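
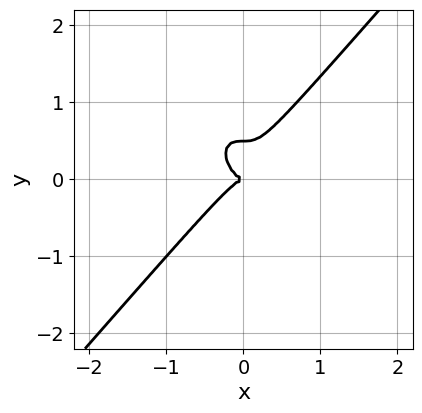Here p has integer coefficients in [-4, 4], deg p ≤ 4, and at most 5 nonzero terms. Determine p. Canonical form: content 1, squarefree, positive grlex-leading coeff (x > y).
3*x^3 - 2*y^3 + y^2

The degree is 3 — a generic line meets the curve in up to 3 points.
Reading off the gridlines: one x-axis crossing is at x = 0; one y-axis crossing is at y = 0.
These observations pin down the coefficients.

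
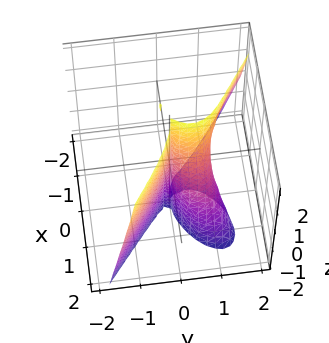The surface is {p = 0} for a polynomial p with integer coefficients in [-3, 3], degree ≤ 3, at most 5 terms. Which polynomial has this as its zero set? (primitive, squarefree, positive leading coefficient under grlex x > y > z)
x^3 + x*y*z + 2*y^3 - 2*y^2

First, degree: the shape is more complex than any degree-2 surface, so deg p = 3.
Then, reading off the gridlines: among the integer gridlines, it crosses the y-axis at y ∈ {0, 1}; the visible z-axis segment lies entirely on the surface; it crosses the x-axis at the gridline x = 0.
Finally, solving for integer coefficients yields p as stated.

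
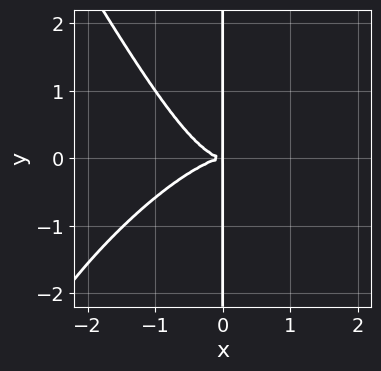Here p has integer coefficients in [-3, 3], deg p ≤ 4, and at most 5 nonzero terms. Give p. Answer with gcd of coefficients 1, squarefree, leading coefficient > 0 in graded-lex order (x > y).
2*x^4 - 2*x^3*y + x*y^3 + 3*x*y^2

deg p = 4. No degree-3 curve has this shape.
Observable constraints: the visible y-axis segment lies entirely on the curve.
The integer polynomial consistent with all of this is the stated p.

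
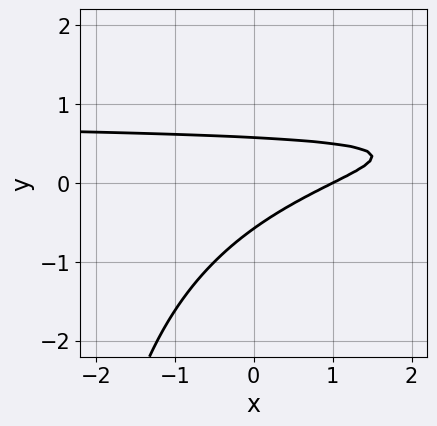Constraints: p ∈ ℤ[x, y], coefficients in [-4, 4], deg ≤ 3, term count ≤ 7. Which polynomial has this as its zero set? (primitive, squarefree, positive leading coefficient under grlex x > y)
x*y^2 - 2*x*y + 3*y^2 + x - 1

deg p = 3. No degree-2 curve has this shape.
Against the integer gridlines: it meets the x-axis at x = 1 (among the integer gridlines).
The integer polynomial consistent with all of this is the stated p.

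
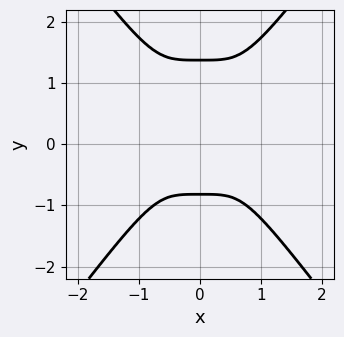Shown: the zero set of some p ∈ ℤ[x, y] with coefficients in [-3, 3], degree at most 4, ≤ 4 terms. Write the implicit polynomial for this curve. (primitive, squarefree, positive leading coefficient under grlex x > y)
1. Degree: a generic line meets the curve in up to 4 points, so deg p = 4.
2. Symmetries: mirror symmetry x ↦ −x ⇒ only even powers of x.
3. Against the integer gridlines: it misses every integer gridline on the x-axis.
4. Together with the visible shape, these determine p as stated.

3*x^4 - y^4 + y^3 + 1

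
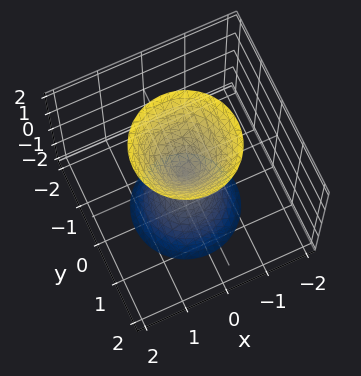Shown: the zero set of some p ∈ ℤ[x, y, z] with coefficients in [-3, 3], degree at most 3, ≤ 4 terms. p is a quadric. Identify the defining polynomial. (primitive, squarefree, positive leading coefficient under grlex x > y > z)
3*x^2 + 3*y^2 - z^2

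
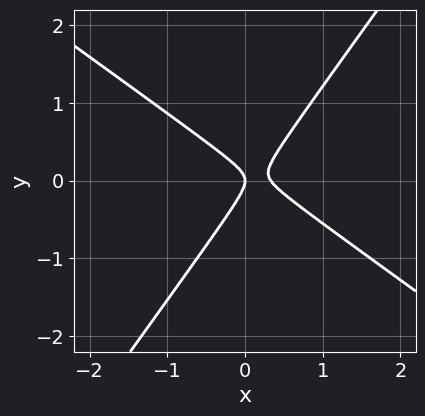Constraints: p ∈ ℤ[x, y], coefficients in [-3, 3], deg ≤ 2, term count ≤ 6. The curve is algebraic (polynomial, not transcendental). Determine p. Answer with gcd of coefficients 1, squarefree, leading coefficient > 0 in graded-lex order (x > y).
1. deg p = 2.
2. Observable constraints: it crosses the x-axis at the gridline x = 0; it meets the y-axis at y = 0 (among the integer gridlines).
3. Fitting integer coefficients to these (and the overall shape) gives p.

3*x^2 + 2*x*y - 3*y^2 - x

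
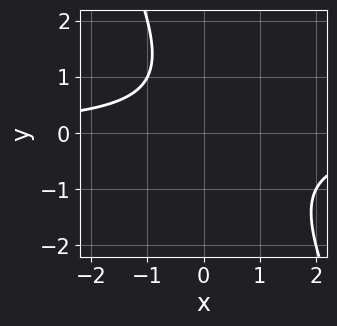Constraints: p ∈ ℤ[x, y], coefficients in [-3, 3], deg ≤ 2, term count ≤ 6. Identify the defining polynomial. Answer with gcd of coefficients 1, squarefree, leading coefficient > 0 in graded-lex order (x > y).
2*x*y + y^2 - y + 2

First, deg p = 2.
Next, from the axis intercepts and sections: no y-intercept at any integer in the box; the curve avoids every integer x-axis point in the box.
Finally, the integer polynomial consistent with all of this is the stated p.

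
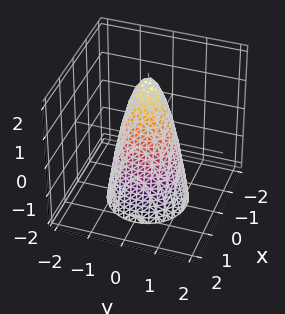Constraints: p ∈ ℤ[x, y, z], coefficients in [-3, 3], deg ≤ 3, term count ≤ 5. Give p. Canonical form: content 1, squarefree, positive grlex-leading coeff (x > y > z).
3*x^2 + 3*y^2 + z - 2

1. Degree: a generic line meets the surface in up to 2 points, so deg p = 2.
2. Symmetry: the z-axis is an axis of rotation, so x and y enter only as x² + y².
3. From the visible intercepts: a circular section at z = -1 has radius exactly 1; it meets the z-axis at z = 2 (among the integer gridlines).
4. Together with the visible shape, these determine p as stated.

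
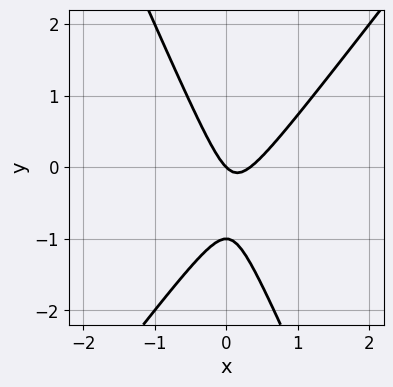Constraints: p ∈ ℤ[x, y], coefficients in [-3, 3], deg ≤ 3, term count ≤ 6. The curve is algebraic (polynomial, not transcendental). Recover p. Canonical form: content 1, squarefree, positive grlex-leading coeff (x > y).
1. deg p = 2. A generic line meets the curve in up to 2 points.
2. Checking where it meets the axes: the y-axis gridline crossings are at y ∈ {-1, 0}; it crosses the x-axis at the gridline x = 0.
3. Matching integer coefficients to the picture gives p.

3*x^2 - x*y - y^2 - x - y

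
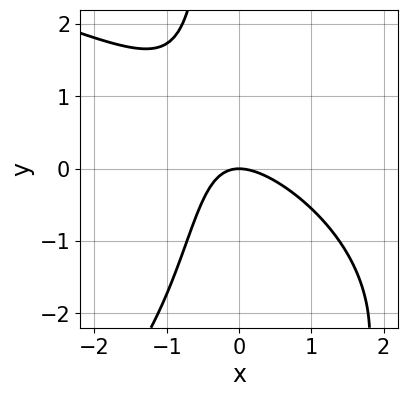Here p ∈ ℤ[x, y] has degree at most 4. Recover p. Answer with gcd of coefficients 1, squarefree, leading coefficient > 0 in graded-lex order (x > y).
x*y^2 + 3*x^2 + 3*x*y + 3*y

(a) deg p = 3. A generic line meets the curve in up to 3 points.
(b) From the visible intercepts: one y-axis crossing is at y = 0; it crosses the x-axis at the gridline x = 0.
(c) Matching integer coefficients to the picture gives p.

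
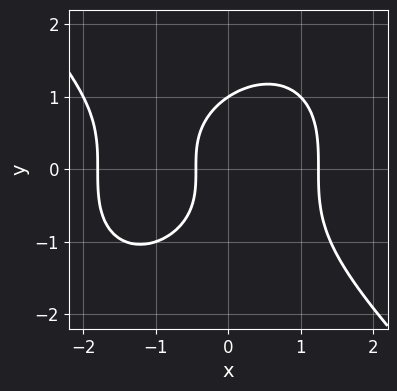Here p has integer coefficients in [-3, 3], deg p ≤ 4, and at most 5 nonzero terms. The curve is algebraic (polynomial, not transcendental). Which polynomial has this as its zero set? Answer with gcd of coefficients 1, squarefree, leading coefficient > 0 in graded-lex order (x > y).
(a) deg p = 3.
(b) Observable constraints: it meets the y-axis at y = 1 (among the integer gridlines).
(c) Matching integer coefficients to the picture gives p.

x^3 + y^3 + x^2 - 2*x - 1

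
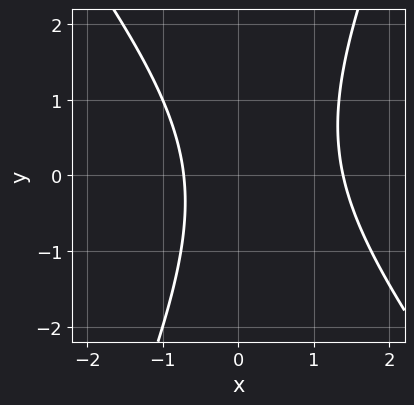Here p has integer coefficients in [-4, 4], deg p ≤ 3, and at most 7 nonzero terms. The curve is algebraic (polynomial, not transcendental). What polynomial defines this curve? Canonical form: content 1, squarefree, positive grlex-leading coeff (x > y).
Degree: no degree-1 curve has this shape, so deg p = 2.
Against the integer gridlines: it misses every integer gridline on the y-axis.
Solving for integer coefficients yields p as stated.

3*x^2 + x*y - y^2 - 2*x - 3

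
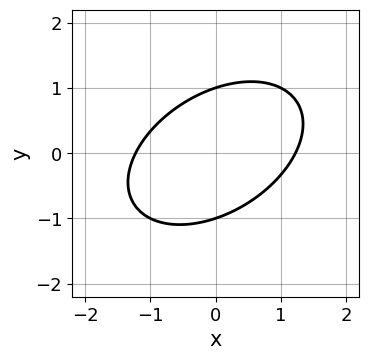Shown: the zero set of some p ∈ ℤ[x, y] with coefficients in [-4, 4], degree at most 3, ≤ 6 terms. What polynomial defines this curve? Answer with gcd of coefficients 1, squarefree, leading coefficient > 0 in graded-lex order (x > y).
2*x^2 - 2*x*y + 3*y^2 - 3

First, the degree is 2 — no degree-1 curve has this shape.
Next, observable constraints: the y-axis gridline crossings are at y ∈ {-1, 1}.
Finally, fitting integer coefficients to these (and the overall shape) gives p.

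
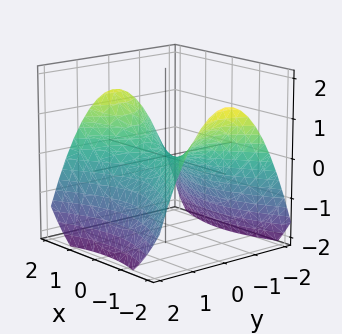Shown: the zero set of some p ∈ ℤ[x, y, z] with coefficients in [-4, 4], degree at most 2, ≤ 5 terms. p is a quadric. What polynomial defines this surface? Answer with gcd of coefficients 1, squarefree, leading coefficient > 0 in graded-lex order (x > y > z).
x^2 - 2*y^2 - 3*z

1. Degree: a hyperbolic paraboloid; a quadric, so deg p = 2.
2. Symmetries: the y ↦ −y reflection is a symmetry, so y appears only in even powers; the x ↦ −x reflection is a symmetry, so x appears only in even powers.
3. Checking where it meets the axes: one y-axis crossing is at y = 0; one z-axis crossing is at z = 0; it crosses the x-axis at the gridline x = 0.
4. These observations pin down the coefficients.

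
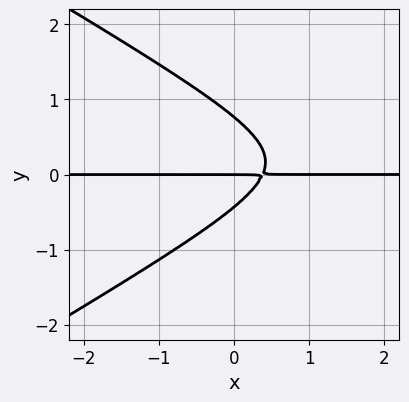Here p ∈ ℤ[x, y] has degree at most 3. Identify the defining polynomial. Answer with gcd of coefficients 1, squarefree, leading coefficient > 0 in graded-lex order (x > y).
1. deg p = 3. The shape is more complex than any degree-2 curve.
2. Against the integer gridlines: it meets the y-axis at y = 0 (among the integer gridlines); the visible x-axis segment lies entirely on the curve.
3. Solving for integer coefficients yields p as stated.

x^2*y - 3*y^3 - 3*x*y + y^2 + y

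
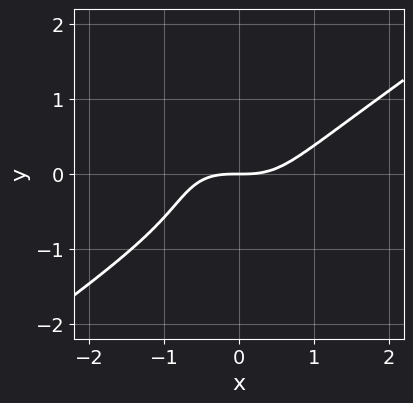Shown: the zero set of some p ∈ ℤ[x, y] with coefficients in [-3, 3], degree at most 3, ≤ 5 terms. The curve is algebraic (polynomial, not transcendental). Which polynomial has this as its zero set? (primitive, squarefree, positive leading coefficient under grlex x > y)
2*x^3 - 2*x*y^2 - 3*y^3 - 3*y^2 - 3*y

deg p = 3.
Checking where it meets the axes: it meets the y-axis at y = 0 (among the integer gridlines); one x-axis crossing is at x = 0.
These observations pin down the coefficients.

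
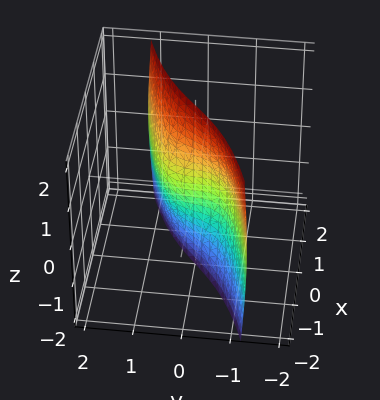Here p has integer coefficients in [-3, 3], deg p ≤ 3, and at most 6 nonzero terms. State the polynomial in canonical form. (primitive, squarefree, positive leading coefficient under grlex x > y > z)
x*z^2 - 3*y^3 - 2*y*z^2 + 3*x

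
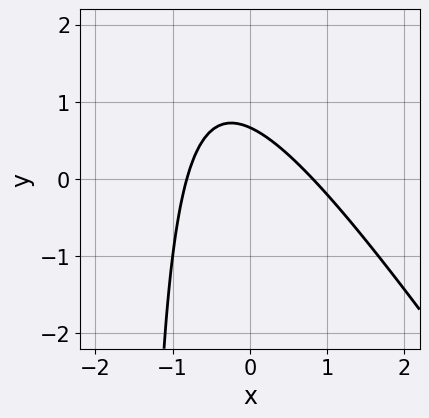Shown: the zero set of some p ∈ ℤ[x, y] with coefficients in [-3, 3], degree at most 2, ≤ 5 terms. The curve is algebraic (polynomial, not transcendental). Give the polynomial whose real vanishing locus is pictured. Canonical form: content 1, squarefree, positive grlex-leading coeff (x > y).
3*x^2 + 2*x*y + 3*y - 2

(a) The degree is 2 — a generic line meets the curve in up to 2 points.
(b) The integer polynomial consistent with all of this is the stated p.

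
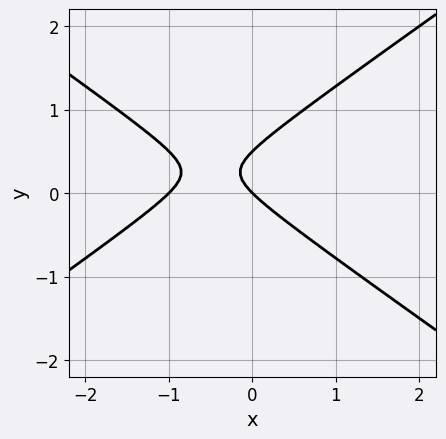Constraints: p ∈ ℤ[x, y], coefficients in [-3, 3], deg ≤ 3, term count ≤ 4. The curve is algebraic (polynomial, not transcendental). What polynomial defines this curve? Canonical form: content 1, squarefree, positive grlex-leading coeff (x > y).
x^2 - 2*y^2 + x + y

1. Degree: no degree-1 curve has this shape, so deg p = 2.
2. Reading off the gridlines: among the integer gridlines, it crosses the x-axis at x ∈ {-1, 0}; it crosses the y-axis at the gridline y = 0.
3. Matching integer coefficients to the picture gives p.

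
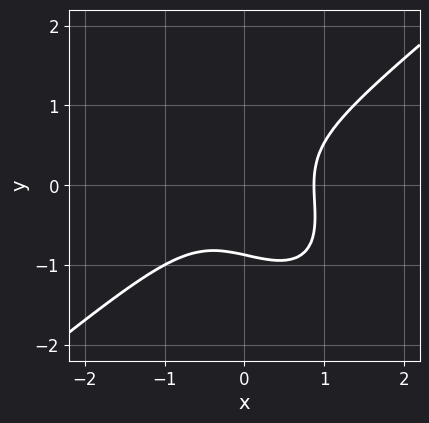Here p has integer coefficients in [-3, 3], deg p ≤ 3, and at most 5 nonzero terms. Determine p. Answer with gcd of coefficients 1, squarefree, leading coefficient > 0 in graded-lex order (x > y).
(a) The degree is 3 — no degree-2 curve has this shape.
(b) Putting this together gives p.

3*x^3 - 2*x*y^2 - 3*y^3 - 2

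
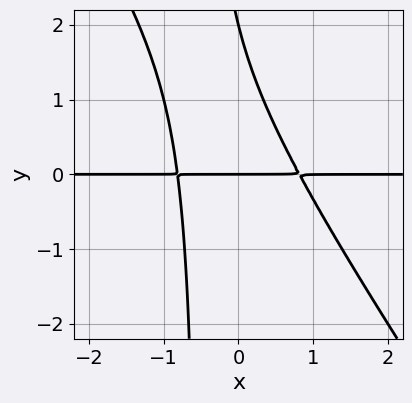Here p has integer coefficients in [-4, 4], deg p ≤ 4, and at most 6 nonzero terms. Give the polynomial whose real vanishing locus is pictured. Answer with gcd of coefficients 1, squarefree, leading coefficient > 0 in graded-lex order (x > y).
3*x^2*y + 2*x*y^2 + y^2 - 2*y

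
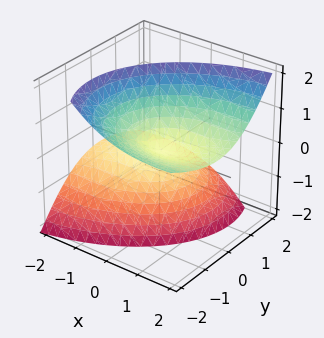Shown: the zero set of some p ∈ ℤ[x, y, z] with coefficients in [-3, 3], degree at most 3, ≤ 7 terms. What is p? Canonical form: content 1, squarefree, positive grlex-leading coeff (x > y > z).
x^2 - 3*x*z + 2*y^2 + 2*y*z - 2*z^2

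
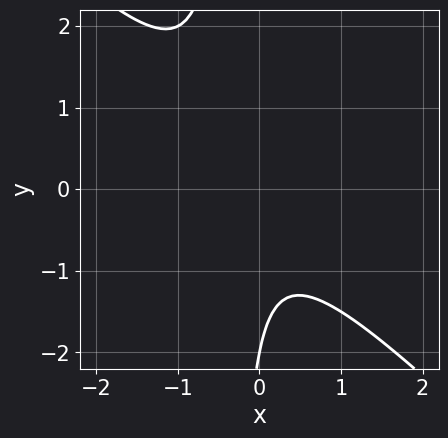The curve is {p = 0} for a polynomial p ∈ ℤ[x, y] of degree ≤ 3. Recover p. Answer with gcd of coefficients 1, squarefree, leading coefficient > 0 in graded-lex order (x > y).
3*x^2 + 3*x*y + x + y + 2

1. Degree: a generic line meets the curve in up to 2 points, so deg p = 2.
2. From the axis intercepts and sections: one y-axis crossing is at y = -2; no x-intercept at any integer in the box.
3. Putting this together gives p.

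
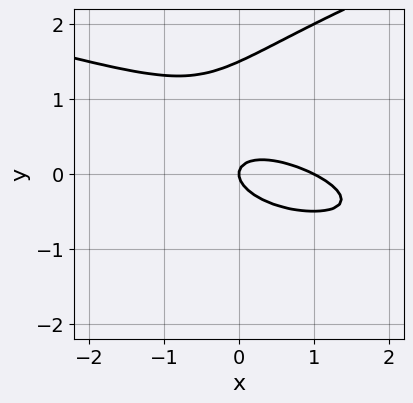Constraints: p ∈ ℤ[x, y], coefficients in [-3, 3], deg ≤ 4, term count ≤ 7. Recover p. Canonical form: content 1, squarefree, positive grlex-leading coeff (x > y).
1. The degree is 3 — no degree-2 curve has this shape.
2. Reading off the gridlines: it meets the y-axis at y = 0 (among the integer gridlines); among the integer gridlines, it crosses the x-axis at x ∈ {0, 1}.
3. The integer polynomial consistent with all of this is the stated p.

2*y^3 - x^2 - 2*x*y - 3*y^2 + x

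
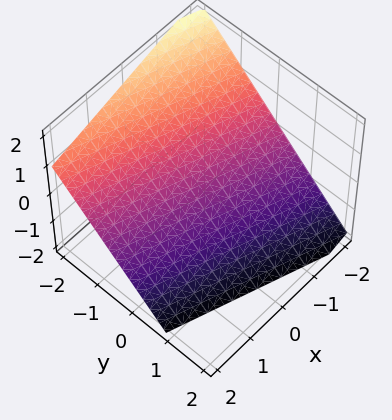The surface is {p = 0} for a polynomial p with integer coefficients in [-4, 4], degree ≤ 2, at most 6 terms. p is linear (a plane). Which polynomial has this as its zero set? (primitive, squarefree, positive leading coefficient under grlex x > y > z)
1. The degree is 1 — every cross-section is a straight line — this is a plane.
2. Reading off the gridlines: one x-axis crossing is at x = -2.
3. Together with the visible shape, these determine p as stated.

x + 3*y + 3*z + 2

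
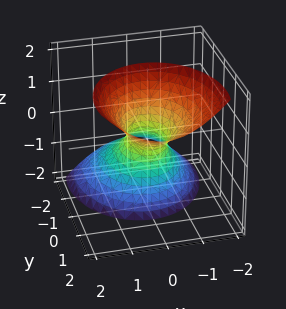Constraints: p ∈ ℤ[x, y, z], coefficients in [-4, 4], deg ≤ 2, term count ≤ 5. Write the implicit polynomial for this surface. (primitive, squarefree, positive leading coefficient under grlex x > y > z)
3*x^2 + 2*y^2 - 3*y*z - z^2 - 1

First, degree: no degree-1 surface has this shape, so deg p = 2.
Then, from the visible intercepts: the surface avoids every integer z-axis point in the box.
Finally, together with the visible shape, these determine p as stated.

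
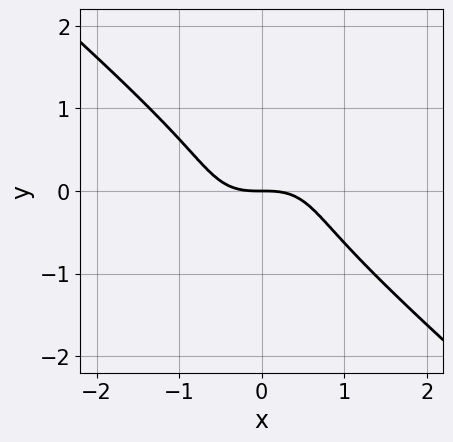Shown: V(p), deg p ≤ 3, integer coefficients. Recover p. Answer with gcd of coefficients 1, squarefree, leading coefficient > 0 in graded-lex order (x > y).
First, deg p = 3. No degree-2 curve has this shape.
Next, from the axis intercepts and sections: it meets the y-axis at y = 0 (among the integer gridlines); one x-axis crossing is at x = 0.
Finally, matching integer coefficients to the picture gives p.

2*x^3 + 3*y^3 + 2*y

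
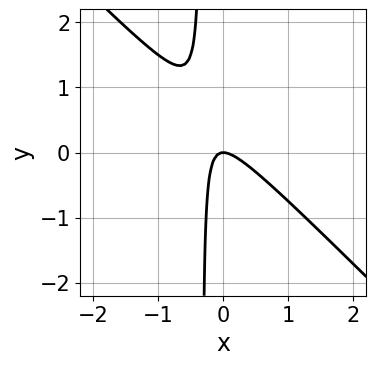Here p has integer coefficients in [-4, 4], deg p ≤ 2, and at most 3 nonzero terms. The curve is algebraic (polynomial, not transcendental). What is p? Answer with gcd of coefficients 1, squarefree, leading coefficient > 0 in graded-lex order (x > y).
1. The degree is 2 — the shape is more complex than any degree-1 curve.
2. Observable constraints: it meets the y-axis at y = 0 (among the integer gridlines); it crosses the x-axis at the gridline x = 0.
3. These observations pin down the coefficients.

3*x^2 + 3*x*y + y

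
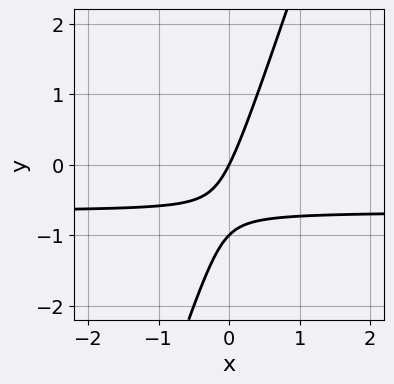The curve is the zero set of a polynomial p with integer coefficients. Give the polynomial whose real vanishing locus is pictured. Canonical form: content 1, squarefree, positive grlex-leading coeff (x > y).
(a) deg p = 2.
(b) From the axis intercepts and sections: among the integer gridlines, it crosses the y-axis at y ∈ {-1, 0}; it crosses the x-axis at the gridline x = 0.
(c) Together with the visible shape, these determine p as stated.

3*x*y - y^2 + 2*x - y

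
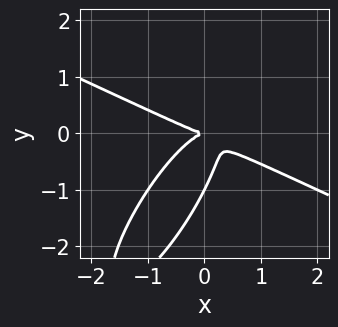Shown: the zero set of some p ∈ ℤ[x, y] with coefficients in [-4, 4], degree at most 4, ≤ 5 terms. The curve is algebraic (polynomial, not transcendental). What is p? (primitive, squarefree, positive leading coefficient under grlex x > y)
1. The degree is 3 — no degree-2 curve has this shape.
2. Reading off the gridlines: the y-axis gridline crossings are at y ∈ {-1, 0}; one x-axis crossing is at x = 0.
3. Putting this together gives p.

x^3 + x^2*y - 2*x*y^2 + y^3 + y^2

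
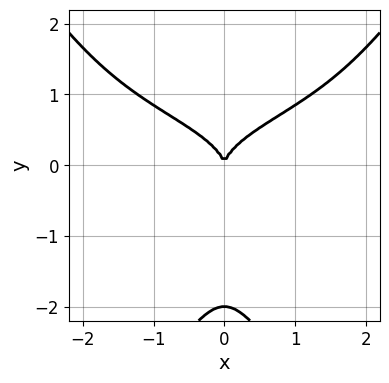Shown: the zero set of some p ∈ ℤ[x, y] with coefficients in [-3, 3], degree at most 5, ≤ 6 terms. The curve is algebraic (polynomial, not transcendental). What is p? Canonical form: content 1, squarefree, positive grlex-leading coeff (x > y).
2*x^2*y^2 - y^4 - 2*x^2*y - 2*y^3 + 2*x^2

1. The degree is 4 — no degree-3 curve has this shape.
2. Symmetries: it's symmetric under x → −x, forcing even powers of x.
3. Checking where it meets the axes: it crosses the x-axis at the gridline x = 0; the y-axis gridline crossings are at y ∈ {-2, 0}.
4. These observations pin down the coefficients.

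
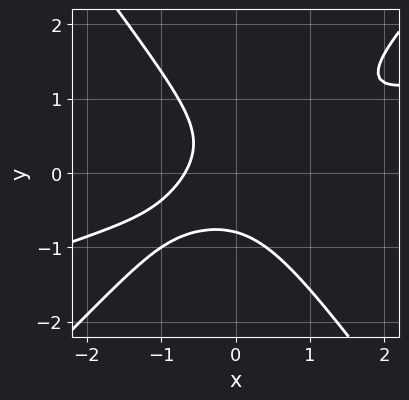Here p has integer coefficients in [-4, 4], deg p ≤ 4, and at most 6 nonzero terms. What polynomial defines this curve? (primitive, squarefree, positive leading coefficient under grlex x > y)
1. Degree: a generic line meets the curve in up to 3 points, so deg p = 3.
2. Solving for integer coefficients yields p as stated.

x^3 - 3*x^2*y + 2*y^3 + x + 1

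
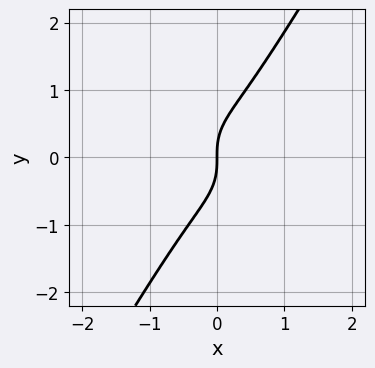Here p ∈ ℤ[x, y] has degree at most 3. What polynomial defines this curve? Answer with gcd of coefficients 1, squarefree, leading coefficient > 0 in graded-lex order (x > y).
2*x^3 + x*y^2 - y^3 + x

(a) deg p = 3.
(b) Checking where it meets the axes: it crosses the y-axis at the gridline y = 0; it crosses the x-axis at the gridline x = 0.
(c) Together with the visible shape, these determine p as stated.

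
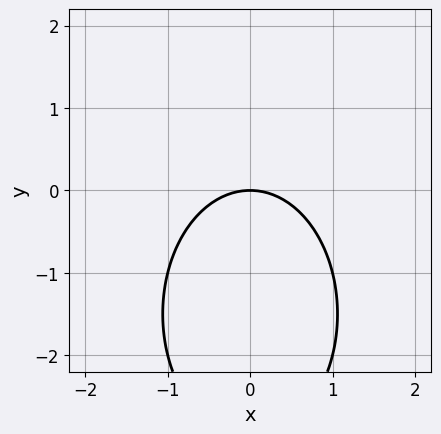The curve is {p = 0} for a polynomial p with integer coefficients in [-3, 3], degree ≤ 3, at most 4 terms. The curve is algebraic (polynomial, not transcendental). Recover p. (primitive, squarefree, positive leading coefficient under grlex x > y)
2*x^2 + y^2 + 3*y

First, deg p = 2. A generic line meets the curve in up to 2 points.
Then, symmetries: the x ↦ −x reflection is a symmetry, so x appears only in even powers.
Then, against the integer gridlines: it meets the x-axis at x = 0 (among the integer gridlines); one y-axis crossing is at y = 0.
Finally, matching integer coefficients to the picture gives p.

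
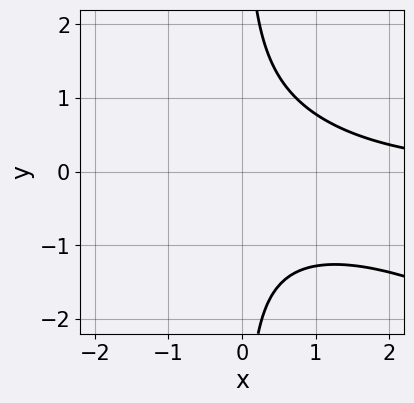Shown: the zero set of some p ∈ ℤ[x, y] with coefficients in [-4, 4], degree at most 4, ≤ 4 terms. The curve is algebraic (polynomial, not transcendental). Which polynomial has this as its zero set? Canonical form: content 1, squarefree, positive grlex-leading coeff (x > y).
deg p = 3. A generic line meets the curve in up to 3 points.
Observable constraints: the curve avoids every integer y-axis point in the box; it misses every integer gridline on the x-axis.
These observations pin down the coefficients.

x^2*y + 2*x*y^2 - 2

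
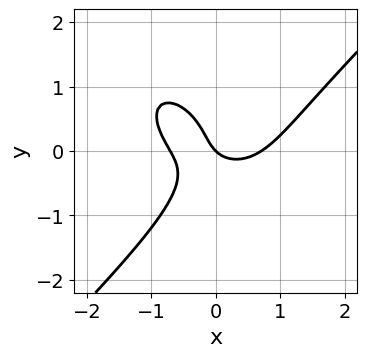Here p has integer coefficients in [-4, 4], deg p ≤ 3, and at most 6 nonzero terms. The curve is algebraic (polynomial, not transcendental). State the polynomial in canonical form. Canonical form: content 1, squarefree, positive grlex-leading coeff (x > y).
1. The degree is 3 — a generic line meets the curve in up to 3 points.
2. Reading off the gridlines: it meets the x-axis at x = 0 (among the integer gridlines); it meets the y-axis at y = 0 (among the integer gridlines).
3. The integer polynomial consistent with all of this is the stated p.

2*x^3 - 2*y^3 - 3*x*y - x - y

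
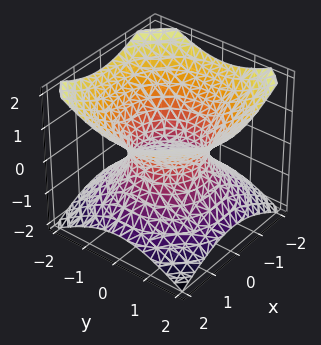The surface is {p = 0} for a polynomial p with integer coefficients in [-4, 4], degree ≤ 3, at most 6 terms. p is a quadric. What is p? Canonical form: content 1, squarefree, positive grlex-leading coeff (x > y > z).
1. deg p = 2. One connected sheet with a waist; a quadric.
2. Symmetries: mirror symmetry z ↦ −z ⇒ only even powers of z; every cross-section ⟂ z is a circle, so x, y appear only via x² + y².
3. Reading off the gridlines: the y-axis gridline crossings are at y ∈ {-1, 1}; among the integer gridlines, it crosses the x-axis at x ∈ {-1, 1}; a circular section at z = 1 has radius between 1 and 2.
4. These observations pin down the coefficients.

2*x^2 + 2*y^2 - 3*z^2 - 2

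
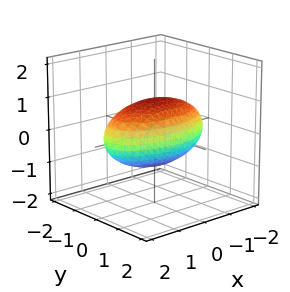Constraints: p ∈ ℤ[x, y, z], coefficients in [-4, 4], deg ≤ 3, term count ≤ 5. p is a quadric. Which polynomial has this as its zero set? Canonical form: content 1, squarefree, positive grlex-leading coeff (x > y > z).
Degree: a closed, bounded, convex surface; a quadric, so deg p = 2.
Symmetries: mirror symmetry z ↦ −z ⇒ only even powers of z; mirror symmetry x ↦ −x ⇒ only even powers of x; the y ↦ −y reflection is a symmetry, so y appears only in even powers.
Reading off the gridlines: among the integer gridlines, it crosses the z-axis at z ∈ {-1, 1}; the y-axis gridline crossings are at y ∈ {-1, 1}.
Together with the visible shape, these determine p as stated.

x^2 + 3*y^2 + 3*z^2 - 3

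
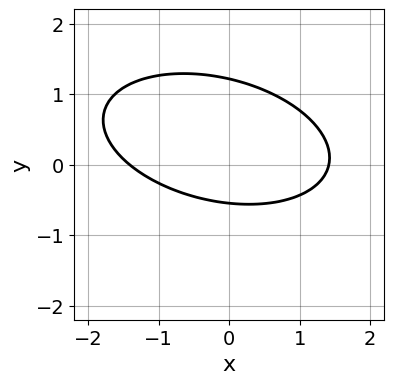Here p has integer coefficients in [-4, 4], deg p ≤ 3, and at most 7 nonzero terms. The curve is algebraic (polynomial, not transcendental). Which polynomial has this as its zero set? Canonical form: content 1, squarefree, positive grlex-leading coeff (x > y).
First, deg p = 2. A generic line meets the curve in up to 2 points.
Finally, putting this together gives p.

x^2 + x*y + 3*y^2 - 2*y - 2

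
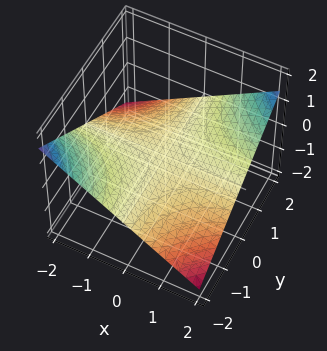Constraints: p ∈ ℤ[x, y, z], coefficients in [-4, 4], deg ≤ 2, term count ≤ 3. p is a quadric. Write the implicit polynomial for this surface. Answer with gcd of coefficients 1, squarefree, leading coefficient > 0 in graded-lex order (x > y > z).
x*y - 3*z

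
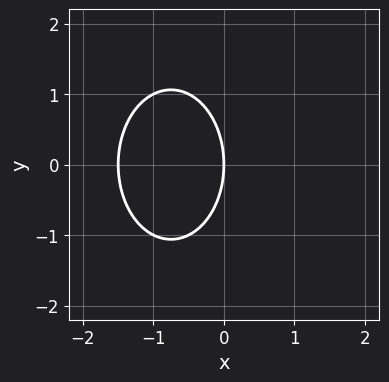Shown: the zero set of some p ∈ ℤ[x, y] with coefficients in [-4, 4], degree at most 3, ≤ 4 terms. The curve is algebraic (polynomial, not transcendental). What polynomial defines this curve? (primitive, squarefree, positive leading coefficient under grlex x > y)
deg p = 2. The shape is more complex than any degree-1 curve.
Symmetries: mirror symmetry y ↦ −y ⇒ only even powers of y.
From the axis intercepts and sections: it meets the x-axis at x = 0 (among the integer gridlines); it meets the y-axis at y = 0 (among the integer gridlines).
These observations pin down the coefficients.

2*x^2 + y^2 + 3*x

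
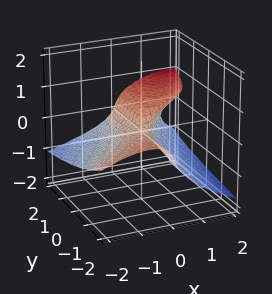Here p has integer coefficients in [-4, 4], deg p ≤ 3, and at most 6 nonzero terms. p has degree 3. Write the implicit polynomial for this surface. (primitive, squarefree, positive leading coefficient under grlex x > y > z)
3*z^3 + x^2 - x*y - 2*x*z + z

First, deg p = 3. A generic line meets the surface in up to 3 points.
Then, against the integer gridlines: it crosses the x-axis at the gridline x = 0; it meets the z-axis at z = 0 (among the integer gridlines); every point of the y-axis in the box is on the surface.
Finally, matching integer coefficients to the picture gives p.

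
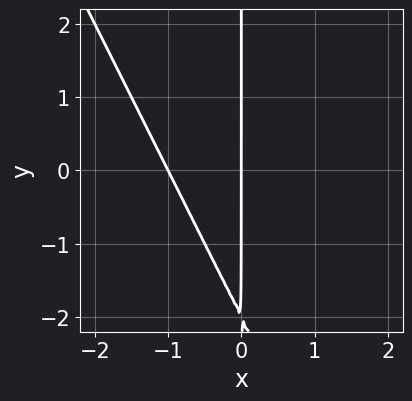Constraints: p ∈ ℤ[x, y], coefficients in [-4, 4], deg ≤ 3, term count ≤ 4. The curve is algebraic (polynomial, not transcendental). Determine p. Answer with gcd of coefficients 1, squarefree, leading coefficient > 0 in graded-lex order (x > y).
2*x^2 + x*y + 2*x

First, deg p = 2.
Next, checking where it meets the axes: the x-axis gridline crossings are at x ∈ {-1, 0}; every point of the y-axis in the box is on the curve.
Finally, together with the visible shape, these determine p as stated.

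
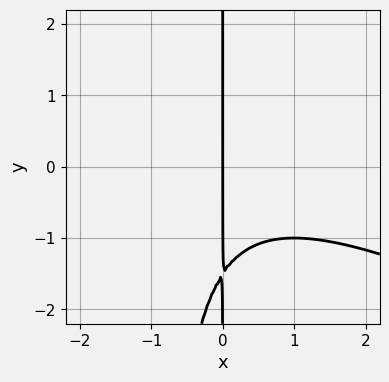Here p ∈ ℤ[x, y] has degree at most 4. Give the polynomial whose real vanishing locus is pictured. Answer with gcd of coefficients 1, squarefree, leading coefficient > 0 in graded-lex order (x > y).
First, degree: the shape is more complex than any degree-2 curve, so deg p = 3.
Then, against the integer gridlines: the visible y-axis segment lies entirely on the curve; it meets the x-axis at x = 0 (among the integer gridlines).
Finally, matching integer coefficients to the picture gives p.

x^3 + 2*x^2*y + 2*x*y + 3*x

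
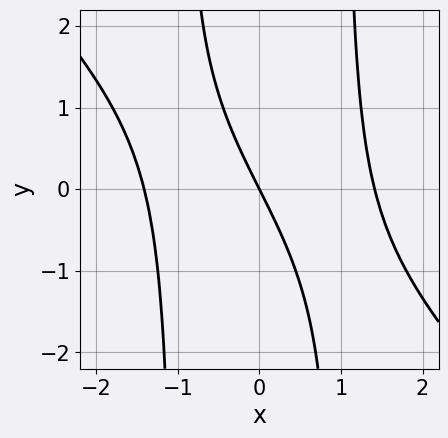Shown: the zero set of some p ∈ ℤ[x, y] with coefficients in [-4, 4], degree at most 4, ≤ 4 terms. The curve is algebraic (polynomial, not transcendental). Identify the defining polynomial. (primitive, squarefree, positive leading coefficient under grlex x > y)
x^3 + x^2*y - 2*x - y

(a) deg p = 3. The shape is more complex than any degree-2 curve.
(b) Observable constraints: it meets the x-axis at x = 0 (among the integer gridlines); it crosses the y-axis at the gridline y = 0.
(c) Solving for integer coefficients yields p as stated.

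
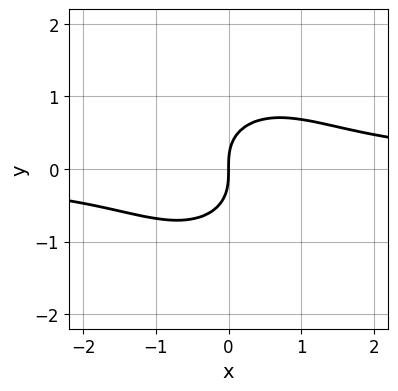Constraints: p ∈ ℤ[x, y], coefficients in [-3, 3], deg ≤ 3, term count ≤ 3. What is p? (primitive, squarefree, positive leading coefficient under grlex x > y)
x^2*y + y^3 - x

(a) deg p = 3.
(b) From the visible intercepts: it crosses the y-axis at the gridline y = 0; one x-axis crossing is at x = 0.
(c) Assembling these constraints gives the stated polynomial.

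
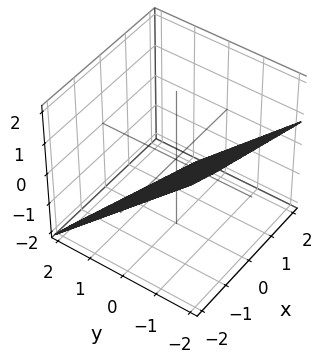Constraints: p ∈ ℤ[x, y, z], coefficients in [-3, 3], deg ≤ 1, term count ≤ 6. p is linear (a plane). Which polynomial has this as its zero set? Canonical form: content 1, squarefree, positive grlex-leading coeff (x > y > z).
First, deg p = 1. The surface is flat (a plane).
Next, checking where it meets the axes: it meets the x-axis at x = -2 (among the integer gridlines).
Finally, these observations pin down the coefficients.

x + 3*y + 3*z + 2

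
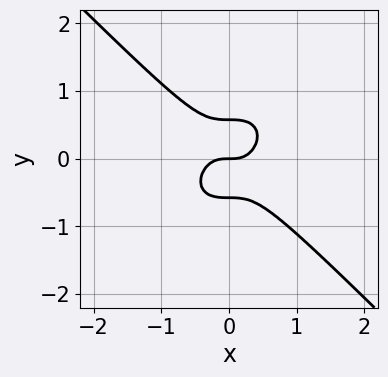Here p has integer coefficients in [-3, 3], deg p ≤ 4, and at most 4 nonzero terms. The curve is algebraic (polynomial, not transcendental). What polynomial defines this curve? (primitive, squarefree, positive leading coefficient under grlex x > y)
(a) deg p = 3.
(b) Against the integer gridlines: it crosses the y-axis at the gridline y = 0; one x-axis crossing is at x = 0.
(c) Fitting integer coefficients to these (and the overall shape) gives p.

3*x^3 + 3*y^3 - y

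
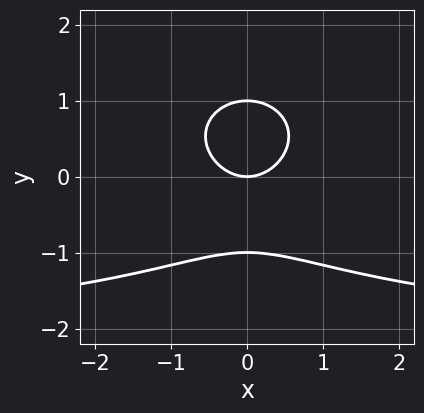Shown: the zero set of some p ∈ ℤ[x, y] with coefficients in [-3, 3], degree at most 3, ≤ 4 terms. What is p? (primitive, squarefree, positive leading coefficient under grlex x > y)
x^2*y + 2*y^3 + 2*x^2 - 2*y

1. The degree is 3 — no degree-2 curve has this shape.
2. Symmetries: it's symmetric under x → −x, forcing even powers of x.
3. Checking where it meets the axes: it meets the x-axis at x = 0 (among the integer gridlines); among the integer gridlines, it crosses the y-axis at y ∈ {-1, 0, 1}.
4. These observations pin down the coefficients.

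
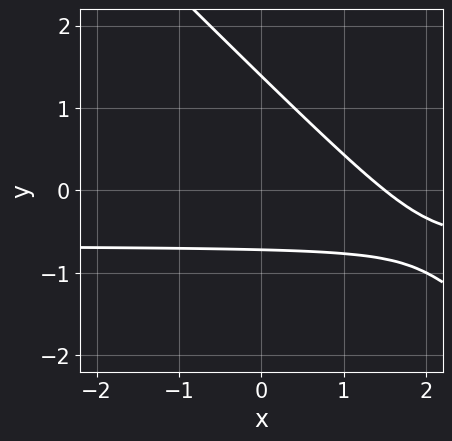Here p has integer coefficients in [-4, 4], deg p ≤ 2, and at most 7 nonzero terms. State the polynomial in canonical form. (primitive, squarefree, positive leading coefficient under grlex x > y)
Degree: no degree-1 curve has this shape, so deg p = 2.
The integer polynomial consistent with all of this is the stated p.

3*x*y + 3*y^2 + 2*x - 2*y - 3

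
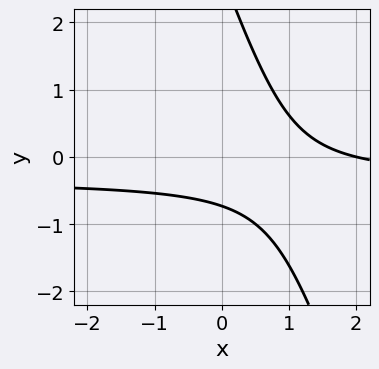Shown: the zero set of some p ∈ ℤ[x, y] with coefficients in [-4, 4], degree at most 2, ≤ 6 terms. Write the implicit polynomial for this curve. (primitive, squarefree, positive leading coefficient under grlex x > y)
(a) The degree is 2 — no degree-1 curve has this shape.
(b) Observable constraints: it meets the x-axis at x = 2 (among the integer gridlines).
(c) Matching integer coefficients to the picture gives p.

3*x*y + y^2 + x - 2*y - 2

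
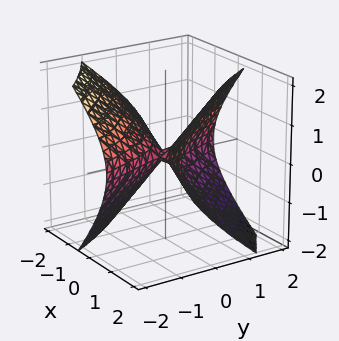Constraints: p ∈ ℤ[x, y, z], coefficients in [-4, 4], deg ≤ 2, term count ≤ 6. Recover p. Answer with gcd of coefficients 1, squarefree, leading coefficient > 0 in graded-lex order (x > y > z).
First, degree: the shape is more complex than any degree-1 surface, so deg p = 2.
Next, observable constraints: one x-axis crossing is at x = 0; it meets the y-axis at y = 0 (among the integer gridlines).
Finally, the integer polynomial consistent with all of this is the stated p.

x^2 + 3*x*y + x*z + y^2 - 2*z^2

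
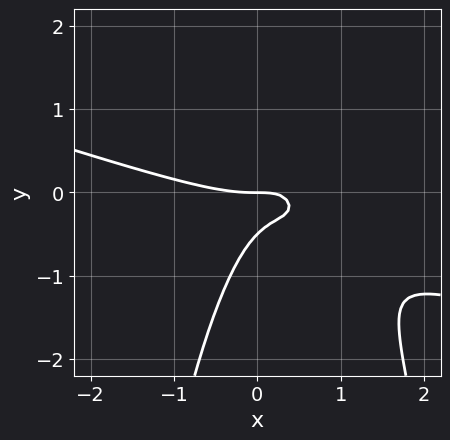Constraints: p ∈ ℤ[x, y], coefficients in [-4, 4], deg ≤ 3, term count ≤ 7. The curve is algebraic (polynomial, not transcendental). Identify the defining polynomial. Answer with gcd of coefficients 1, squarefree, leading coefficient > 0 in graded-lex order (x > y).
1. The degree is 3 — a generic line meets the curve in up to 3 points.
2. Observable constraints: it crosses the x-axis at the gridline x = 0; one y-axis crossing is at y = 0.
3. Matching integer coefficients to the picture gives p.

x^3 + 3*x^2*y - 2*x*y + 2*y^2 + y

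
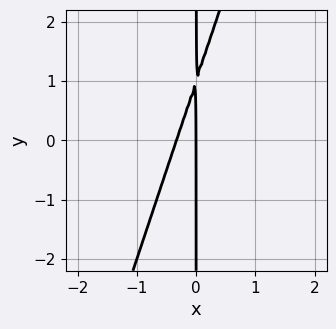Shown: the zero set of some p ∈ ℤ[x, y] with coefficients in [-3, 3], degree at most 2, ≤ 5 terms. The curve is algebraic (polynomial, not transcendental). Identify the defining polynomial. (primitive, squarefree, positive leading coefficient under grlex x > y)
3*x^2 - x*y + x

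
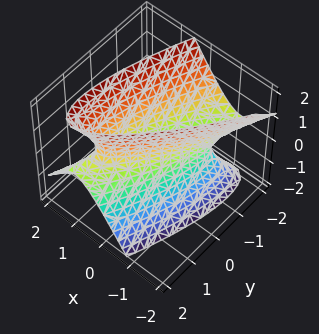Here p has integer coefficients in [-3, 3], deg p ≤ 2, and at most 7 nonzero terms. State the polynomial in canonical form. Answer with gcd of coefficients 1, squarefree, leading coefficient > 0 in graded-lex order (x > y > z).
First, deg p = 2. The shape is more complex than any degree-1 surface.
Then, observable constraints: it misses every integer gridline on the z-axis; among the integer gridlines, it crosses the y-axis at y ∈ {-1, 1}.
Finally, these observations pin down the coefficients.

3*x^2 - 3*x*y + y^2 + y*z - z^2 - 1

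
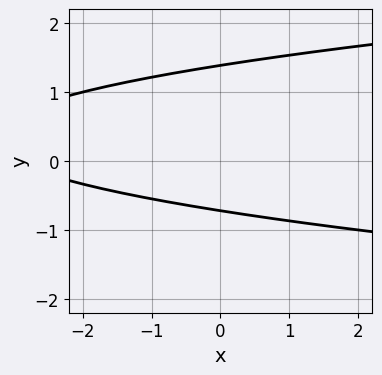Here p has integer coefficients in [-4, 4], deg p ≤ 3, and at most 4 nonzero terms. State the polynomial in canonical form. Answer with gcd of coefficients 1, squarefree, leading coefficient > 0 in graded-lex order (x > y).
3*y^2 - x - 2*y - 3

The degree is 2 — the shape is more complex than any degree-1 curve.
Checking where it meets the axes: it misses every integer gridline on the x-axis.
Putting this together gives p.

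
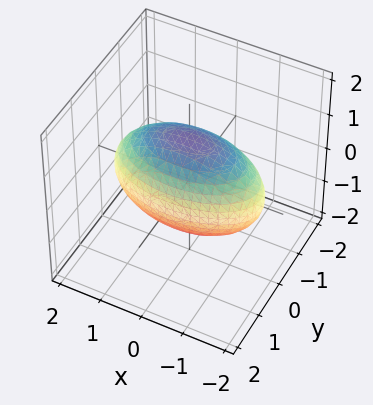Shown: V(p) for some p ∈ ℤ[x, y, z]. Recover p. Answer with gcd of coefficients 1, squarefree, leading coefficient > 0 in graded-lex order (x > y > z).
First, deg p = 2.
Next, symmetries: the z ↦ −z reflection is a symmetry, so z appears only in even powers; it's symmetric under y → −y, forcing even powers of y; the x ↦ −x reflection is a symmetry, so x appears only in even powers.
Next, checking where it meets the axes: the y-axis gridline crossings are at y ∈ {-1, 1}.
Finally, fitting integer coefficients to these (and the overall shape) gives p.

x^2 + 3*y^2 + 2*z^2 - 3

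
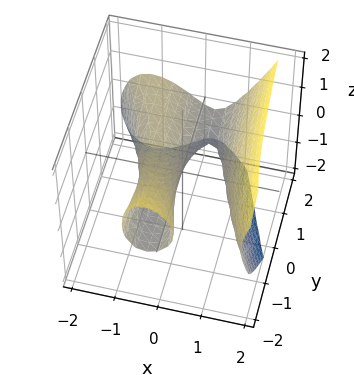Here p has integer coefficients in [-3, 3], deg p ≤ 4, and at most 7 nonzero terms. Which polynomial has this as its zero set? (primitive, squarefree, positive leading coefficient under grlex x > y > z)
1. The degree is 3 — the shape is more complex than any degree-2 surface.
2. Checking where it meets the axes: every point of the y-axis in the box is on the surface; among the integer gridlines, it crosses the x-axis at x ∈ {-1, 0, 1}; it crosses the z-axis at the gridline z = 0.
3. The integer polynomial consistent with all of this is the stated p.

3*x^3 + 2*x^2*y - 2*y*z - 3*z^2 - 3*x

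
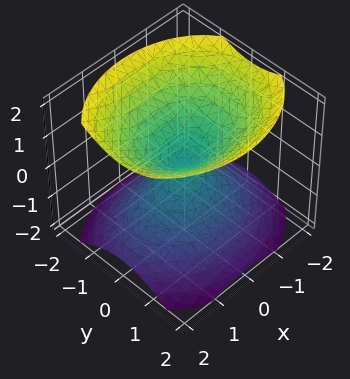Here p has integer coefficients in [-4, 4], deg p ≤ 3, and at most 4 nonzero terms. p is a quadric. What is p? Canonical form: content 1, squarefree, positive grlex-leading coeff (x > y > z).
2*x^2 + 3*y^2 - 3*z^2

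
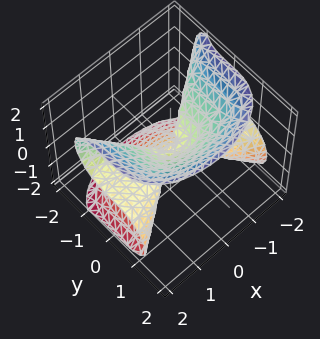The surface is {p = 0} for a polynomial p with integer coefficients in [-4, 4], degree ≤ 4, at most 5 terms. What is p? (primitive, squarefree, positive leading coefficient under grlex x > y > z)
2*x^2*z + 3*y^3 - 2*z^3

(a) The degree is 3 — a generic line meets the surface in up to 3 points.
(b) From the axis intercepts and sections: every point of the x-axis in the box is on the surface; it meets the z-axis at z = 0 (among the integer gridlines); it meets the y-axis at y = 0 (among the integer gridlines).
(c) Fitting integer coefficients to these (and the overall shape) gives p.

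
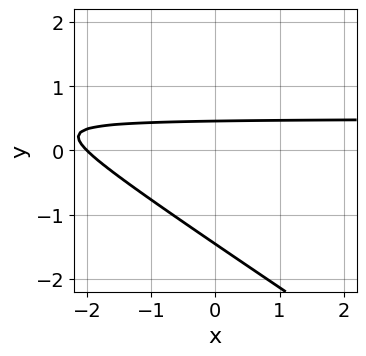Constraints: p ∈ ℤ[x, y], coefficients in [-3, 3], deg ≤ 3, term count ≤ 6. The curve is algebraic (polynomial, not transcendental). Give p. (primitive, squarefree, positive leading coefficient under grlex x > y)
2*x*y + 3*y^2 - x + 3*y - 2

First, deg p = 2.
Then, from the axis intercepts and sections: one x-axis crossing is at x = -2.
Finally, fitting integer coefficients to these (and the overall shape) gives p.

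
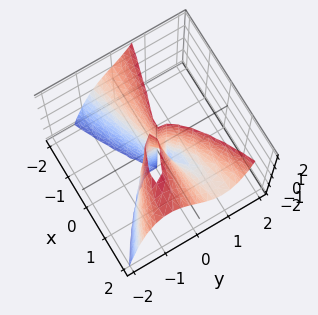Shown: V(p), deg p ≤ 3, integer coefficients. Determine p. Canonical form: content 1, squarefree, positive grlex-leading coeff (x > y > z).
1. Degree: the shape is more complex than any degree-2 surface, so deg p = 3.
2. From the axis intercepts and sections: it crosses the y-axis at the gridline y = 0; every point of the z-axis in the box is on the surface; it meets the x-axis at x = 0 (among the integer gridlines).
3. The integer polynomial consistent with all of this is the stated p.

x^2*z - 3*y^3 - x^2 + 3*x*y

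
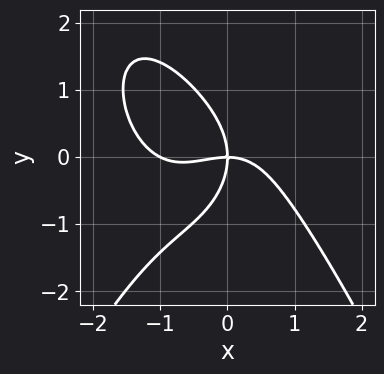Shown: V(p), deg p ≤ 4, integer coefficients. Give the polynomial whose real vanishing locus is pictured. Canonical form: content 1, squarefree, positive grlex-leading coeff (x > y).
x^4 + x^3 + y^3 + 2*x*y

(a) deg p = 4. No degree-3 curve has this shape.
(b) From the axis intercepts and sections: it meets the y-axis at y = 0 (among the integer gridlines); among the integer gridlines, it crosses the x-axis at x ∈ {-1, 0}.
(c) Solving for integer coefficients yields p as stated.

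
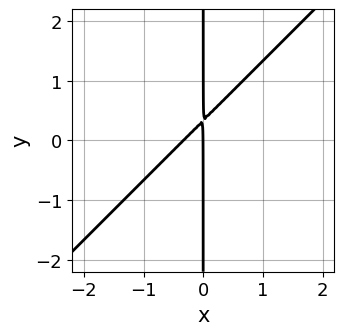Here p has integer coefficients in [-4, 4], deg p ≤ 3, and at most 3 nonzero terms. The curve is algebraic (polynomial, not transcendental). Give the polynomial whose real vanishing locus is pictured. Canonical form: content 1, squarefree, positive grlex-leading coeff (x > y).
3*x^2 - 3*x*y + x

1. The degree is 2 — the shape is more complex than any degree-1 curve.
2. Checking where it meets the axes: every point of the y-axis in the box is on the curve; it crosses the x-axis at the gridline x = 0.
3. Putting this together gives p.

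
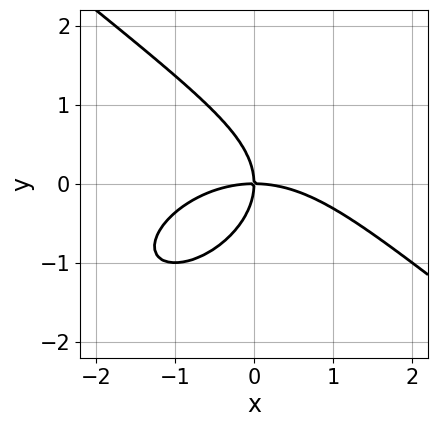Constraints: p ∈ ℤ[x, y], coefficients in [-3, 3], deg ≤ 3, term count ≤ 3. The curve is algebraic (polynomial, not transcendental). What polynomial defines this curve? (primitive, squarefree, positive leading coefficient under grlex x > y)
x^3 + 2*y^3 + 3*x*y

First, degree: a generic line meets the curve in up to 3 points, so deg p = 3.
Then, checking where it meets the axes: it meets the x-axis at x = 0 (among the integer gridlines); it crosses the y-axis at the gridline y = 0.
Finally, fitting integer coefficients to these (and the overall shape) gives p.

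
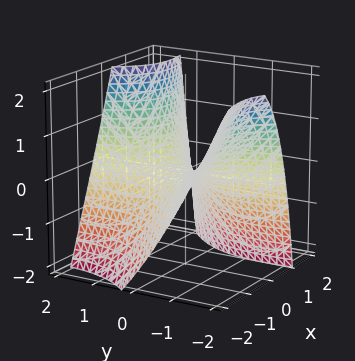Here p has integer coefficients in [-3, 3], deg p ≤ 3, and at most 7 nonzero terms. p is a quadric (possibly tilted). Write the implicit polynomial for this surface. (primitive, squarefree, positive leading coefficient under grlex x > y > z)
2*x^2 - 3*x*y - x*z - y^2 + 3*z

(a) The degree is 2 — the shape is more complex than any degree-1 surface.
(b) From the axis intercepts and sections: it meets the z-axis at z = 0 (among the integer gridlines); one x-axis crossing is at x = 0; one y-axis crossing is at y = 0.
(c) Assembling these constraints gives the stated polynomial.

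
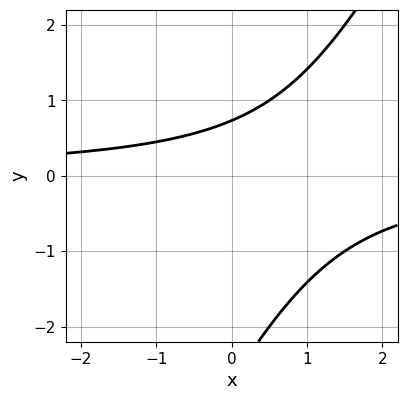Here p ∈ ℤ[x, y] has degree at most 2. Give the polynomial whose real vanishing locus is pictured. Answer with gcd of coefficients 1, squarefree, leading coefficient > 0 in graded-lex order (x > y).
First, deg p = 2.
Next, reading off the gridlines: the curve avoids every integer x-axis point in the box.
Finally, the integer polynomial consistent with all of this is the stated p.

2*x*y - y^2 - 2*y + 2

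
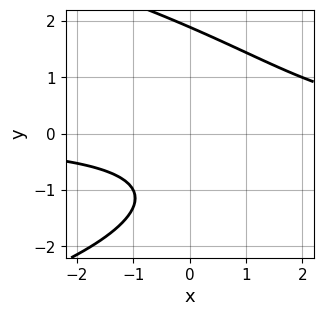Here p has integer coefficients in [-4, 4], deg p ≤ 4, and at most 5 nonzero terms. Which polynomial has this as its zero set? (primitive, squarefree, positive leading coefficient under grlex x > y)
(a) The degree is 3 — a generic line meets the curve in up to 3 points.
(b) Checking where it meets the axes: the curve avoids every integer x-axis point in the box.
(c) The integer polynomial consistent with all of this is the stated p.

y^3 + 2*x*y - 2*y - 3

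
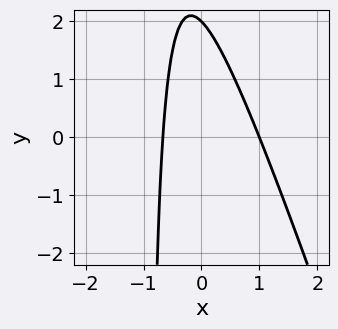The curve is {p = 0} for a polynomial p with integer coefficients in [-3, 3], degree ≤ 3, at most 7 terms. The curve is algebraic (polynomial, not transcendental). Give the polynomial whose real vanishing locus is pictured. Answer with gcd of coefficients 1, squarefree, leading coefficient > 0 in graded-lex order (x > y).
1. Degree: the shape is more complex than any degree-1 curve, so deg p = 2.
2. Reading off the gridlines: it crosses the x-axis at the gridline x = 1; it crosses the y-axis at the gridline y = 2.
3. Solving for integer coefficients yields p as stated.

3*x^2 + x*y - x + y - 2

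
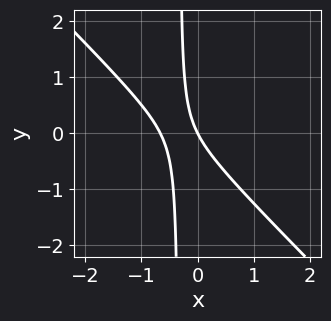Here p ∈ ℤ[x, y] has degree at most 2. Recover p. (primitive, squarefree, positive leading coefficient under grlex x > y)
3*x^2 + 3*x*y + 2*x + y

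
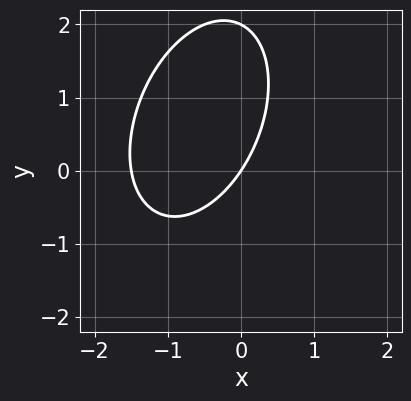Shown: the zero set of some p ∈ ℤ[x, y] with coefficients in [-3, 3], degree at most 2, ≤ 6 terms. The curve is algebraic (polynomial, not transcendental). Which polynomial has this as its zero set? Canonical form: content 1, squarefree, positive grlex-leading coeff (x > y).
2*x^2 - x*y + y^2 + 3*x - 2*y

(a) Degree: a generic line meets the curve in up to 2 points, so deg p = 2.
(b) From the axis intercepts and sections: among the integer gridlines, it crosses the y-axis at y ∈ {0, 2}; it meets the x-axis at x = 0 (among the integer gridlines).
(c) Matching integer coefficients to the picture gives p.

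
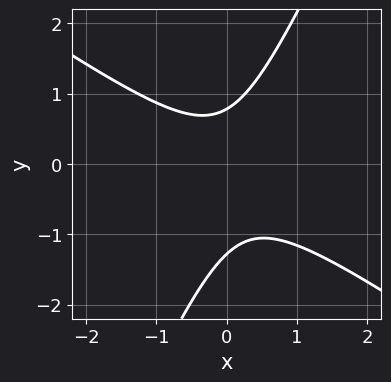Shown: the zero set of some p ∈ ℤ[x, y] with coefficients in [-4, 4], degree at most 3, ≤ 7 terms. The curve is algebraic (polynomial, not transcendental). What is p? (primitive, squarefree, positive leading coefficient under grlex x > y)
1. The degree is 2 — a generic line meets the curve in up to 2 points.
2. Against the integer gridlines: it misses every integer gridline on the x-axis.
3. Putting this together gives p.

3*x^2 + 3*x*y - 2*y^2 - y + 2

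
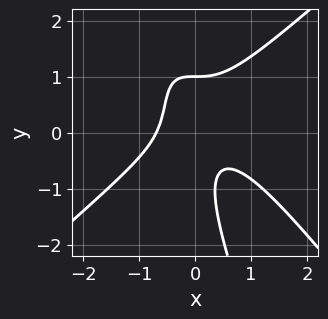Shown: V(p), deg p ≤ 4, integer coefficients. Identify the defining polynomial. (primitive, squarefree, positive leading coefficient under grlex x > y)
3*x^3 - 3*x*y^2 - y^3 + 3*x*y + 1

First, degree: no degree-2 curve has this shape, so deg p = 3.
Next, against the integer gridlines: it crosses the y-axis at the gridline y = 1.
Finally, putting this together gives p.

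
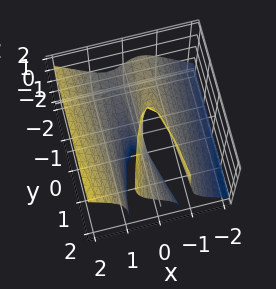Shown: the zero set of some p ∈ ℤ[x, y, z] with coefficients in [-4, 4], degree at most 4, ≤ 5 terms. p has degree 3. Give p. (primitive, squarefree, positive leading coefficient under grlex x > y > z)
First, the degree is 3 — a generic line meets the surface in up to 3 points.
Next, checking where it meets the axes: among the integer gridlines, it crosses the x-axis at x ∈ {-1, 0, 1}; every point of the y-axis in the box is on the surface; the visible z-axis segment lies entirely on the surface.
Finally, matching integer coefficients to the picture gives p.

3*x^3 - 3*x^2*z + y*z - 3*x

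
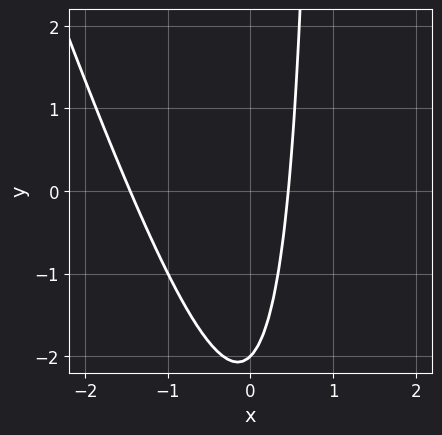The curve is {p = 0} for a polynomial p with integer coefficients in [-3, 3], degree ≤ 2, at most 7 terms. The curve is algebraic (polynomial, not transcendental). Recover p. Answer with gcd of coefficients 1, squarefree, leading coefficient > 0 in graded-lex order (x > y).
(a) The degree is 2 — the shape is more complex than any degree-1 curve.
(b) From the axis intercepts and sections: it crosses the y-axis at the gridline y = -2.
(c) Assembling these constraints gives the stated polynomial.

3*x^2 + x*y + 3*x - y - 2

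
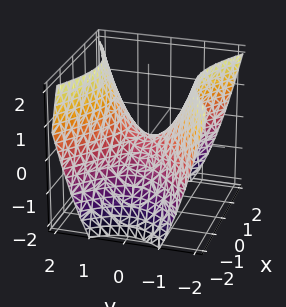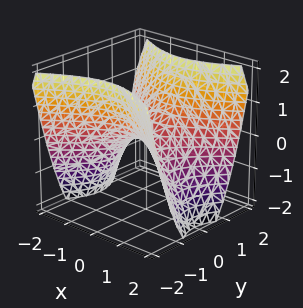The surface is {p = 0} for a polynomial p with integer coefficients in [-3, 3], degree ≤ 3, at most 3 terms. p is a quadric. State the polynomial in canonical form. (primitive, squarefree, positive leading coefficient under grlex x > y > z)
(a) deg p = 2. A saddle surface; a quadric.
(b) Symmetries: the x ↦ −x reflection is a symmetry, so x appears only in even powers; mirror symmetry y ↦ −y ⇒ only even powers of y.
(c) Against the integer gridlines: one x-axis crossing is at x = 0; one y-axis crossing is at y = 0; it crosses the z-axis at the gridline z = 0.
(d) Matching integer coefficients to the picture gives p.

2*x^2 - 3*y^2 + 3*z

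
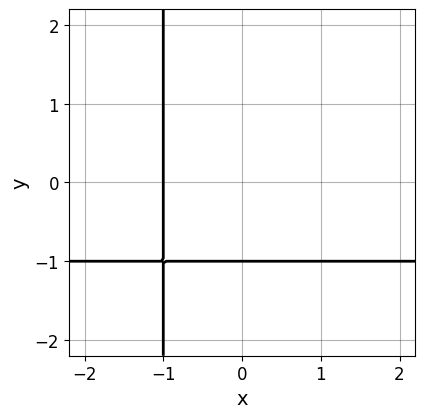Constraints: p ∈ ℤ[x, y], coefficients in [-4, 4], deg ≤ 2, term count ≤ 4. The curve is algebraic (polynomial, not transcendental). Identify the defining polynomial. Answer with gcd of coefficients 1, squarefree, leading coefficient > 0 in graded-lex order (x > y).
Degree: a generic line meets the curve in up to 2 points, so deg p = 2.
Reading off the gridlines: one y-axis crossing is at y = -1; one x-axis crossing is at x = -1.
Putting this together gives p.

x*y + x + y + 1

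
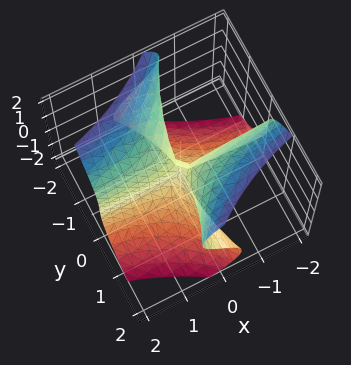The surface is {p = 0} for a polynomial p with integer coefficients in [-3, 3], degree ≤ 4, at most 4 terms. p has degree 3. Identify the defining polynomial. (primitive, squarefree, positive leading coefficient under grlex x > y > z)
Degree: the shape is more complex than any degree-2 surface, so deg p = 3.
From the axis intercepts and sections: every point of the y-axis in the box is on the surface; one z-axis crossing is at z = 0; every point of the x-axis in the box is on the surface.
Matching integer coefficients to the picture gives p.

y^2*z - z^3 - 3*x*y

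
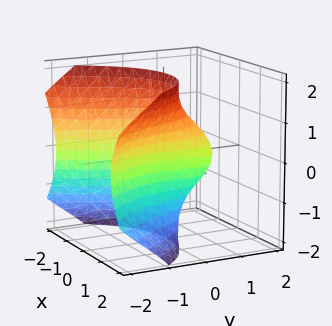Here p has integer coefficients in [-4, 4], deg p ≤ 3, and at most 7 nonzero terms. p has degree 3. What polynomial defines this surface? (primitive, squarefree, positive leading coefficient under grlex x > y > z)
x^2*y - y^3 - 3*y*z^2 - 3*x^2 + 2

(a) deg p = 3. No degree-2 surface has this shape.
(b) From the visible intercepts: the surface avoids every integer z-axis point in the box.
(c) Solving for integer coefficients yields p as stated.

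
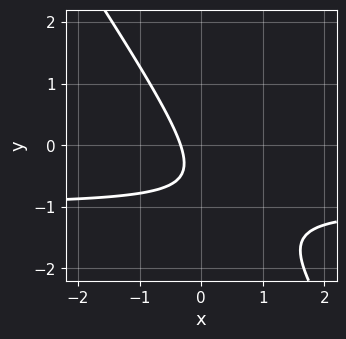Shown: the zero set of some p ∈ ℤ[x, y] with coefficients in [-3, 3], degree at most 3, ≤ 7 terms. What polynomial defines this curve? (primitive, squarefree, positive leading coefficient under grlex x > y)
3*x*y + 2*y^2 + 3*x + 2*y + 1

(a) The degree is 2 — no degree-1 curve has this shape.
(b) Checking where it meets the axes: the curve avoids every integer y-axis point in the box.
(c) These observations pin down the coefficients.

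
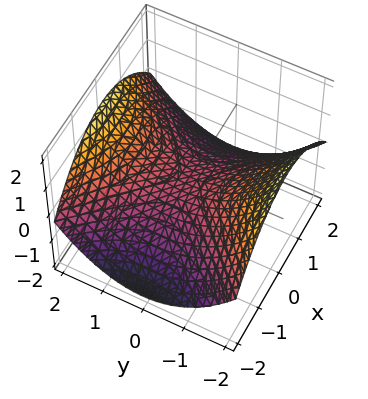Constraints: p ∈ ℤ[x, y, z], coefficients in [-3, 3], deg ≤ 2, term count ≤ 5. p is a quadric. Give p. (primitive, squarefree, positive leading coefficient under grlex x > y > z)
x^2 - y^2 + 3*z

1. Degree: a hyperbolic paraboloid; a quadric, so deg p = 2.
2. Symmetries: mirror symmetry y ↦ −y ⇒ only even powers of y; it's symmetric under x → −x, forcing even powers of x.
3. From the visible intercepts: it meets the z-axis at z = 0 (among the integer gridlines); one x-axis crossing is at x = 0; one y-axis crossing is at y = 0.
4. The integer polynomial consistent with all of this is the stated p.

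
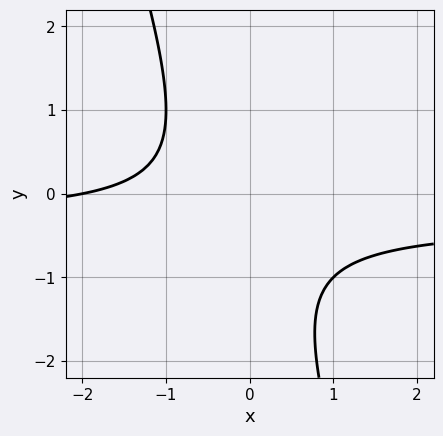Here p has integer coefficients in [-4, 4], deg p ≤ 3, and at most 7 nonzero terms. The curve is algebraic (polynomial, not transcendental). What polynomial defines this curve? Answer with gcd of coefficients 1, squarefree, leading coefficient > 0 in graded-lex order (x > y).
3*x*y + y^2 + x + y + 2

(a) deg p = 2. No degree-1 curve has this shape.
(b) Against the integer gridlines: the curve avoids every integer y-axis point in the box; one x-axis crossing is at x = -2.
(c) Together with the visible shape, these determine p as stated.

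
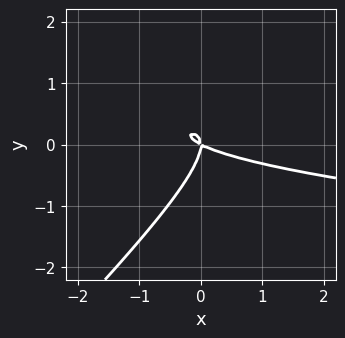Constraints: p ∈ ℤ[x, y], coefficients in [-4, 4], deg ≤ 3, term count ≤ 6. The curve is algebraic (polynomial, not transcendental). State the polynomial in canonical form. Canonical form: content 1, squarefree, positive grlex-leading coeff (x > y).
3*x*y^2 - 3*y^3 - x^2 - 2*x*y

(a) Degree: the shape is more complex than any degree-2 curve, so deg p = 3.
(b) Checking where it meets the axes: it crosses the x-axis at the gridline x = 0; it crosses the y-axis at the gridline y = 0.
(c) Assembling these constraints gives the stated polynomial.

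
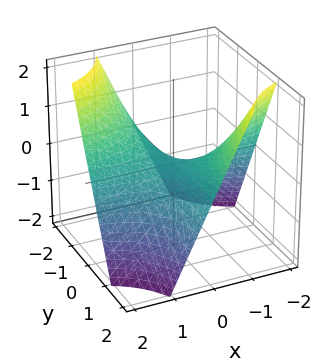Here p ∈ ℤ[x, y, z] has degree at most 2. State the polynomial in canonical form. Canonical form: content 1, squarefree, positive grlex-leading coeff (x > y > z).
x*y + z

First, the degree is 2 — a hyperbolic paraboloid; a quadric.
Next, from the visible intercepts: it meets the z-axis at z = 0 (among the integer gridlines); every point of the y-axis in the box is on the surface.
Finally, matching integer coefficients to the picture gives p.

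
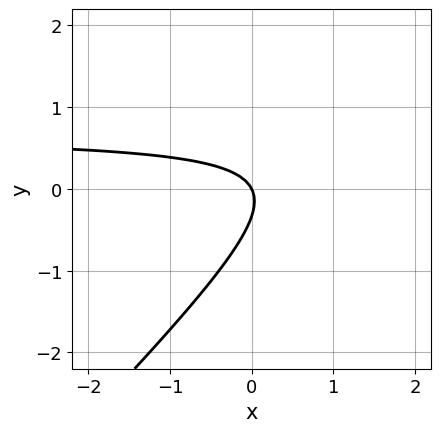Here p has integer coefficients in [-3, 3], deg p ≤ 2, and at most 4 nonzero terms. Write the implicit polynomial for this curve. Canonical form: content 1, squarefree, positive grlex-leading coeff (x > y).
3*x*y - 3*y^2 - 2*x - y

First, the degree is 2 — a generic line meets the curve in up to 2 points.
Next, from the visible intercepts: one y-axis crossing is at y = 0; it meets the x-axis at x = 0 (among the integer gridlines).
Finally, matching integer coefficients to the picture gives p.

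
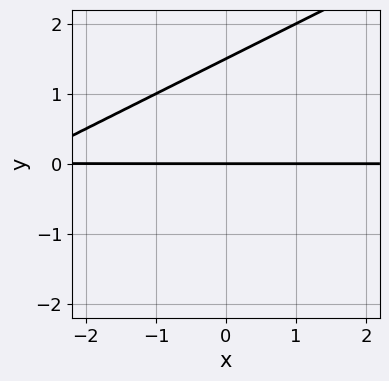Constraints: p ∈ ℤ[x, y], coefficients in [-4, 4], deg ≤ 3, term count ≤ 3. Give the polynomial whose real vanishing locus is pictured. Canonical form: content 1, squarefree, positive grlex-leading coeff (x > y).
x*y - 2*y^2 + 3*y

(a) Degree: the shape is more complex than any degree-1 curve, so deg p = 2.
(b) Reading off the gridlines: it meets the y-axis at y = 0 (among the integer gridlines); every point of the x-axis in the box is on the curve.
(c) Matching integer coefficients to the picture gives p.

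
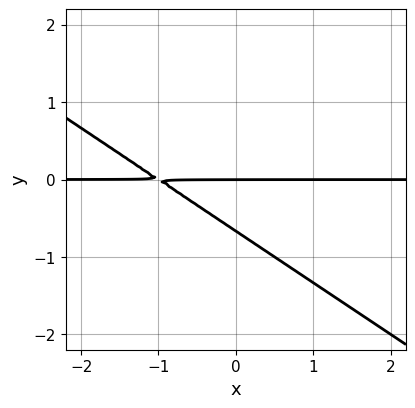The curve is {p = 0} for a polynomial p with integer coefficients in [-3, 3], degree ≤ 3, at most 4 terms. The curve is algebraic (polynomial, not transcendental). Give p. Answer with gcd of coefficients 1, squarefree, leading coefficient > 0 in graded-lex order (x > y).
2*x*y + 3*y^2 + 2*y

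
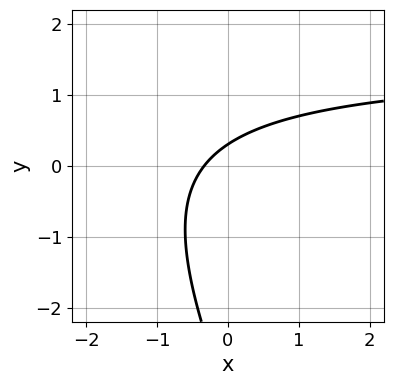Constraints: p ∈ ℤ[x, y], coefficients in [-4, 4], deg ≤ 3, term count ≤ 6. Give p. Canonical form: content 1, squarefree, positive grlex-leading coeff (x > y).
2*x*y + y^2 - 3*x + 3*y - 1

1. deg p = 2.
2. Solving for integer coefficients yields p as stated.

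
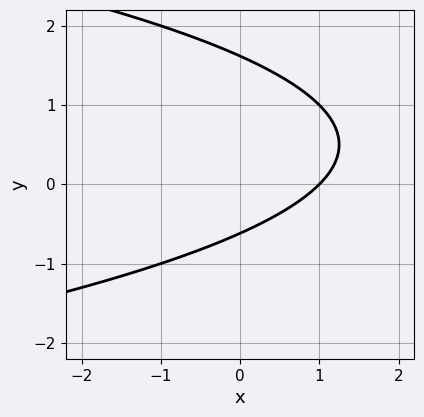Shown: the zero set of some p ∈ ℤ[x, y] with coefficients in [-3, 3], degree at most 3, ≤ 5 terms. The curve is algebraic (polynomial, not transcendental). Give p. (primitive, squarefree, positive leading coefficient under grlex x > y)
First, the degree is 2 — no degree-1 curve has this shape.
Next, reading off the gridlines: one x-axis crossing is at x = 1.
Finally, together with the visible shape, these determine p as stated.

y^2 + x - y - 1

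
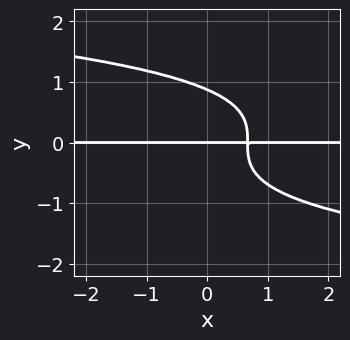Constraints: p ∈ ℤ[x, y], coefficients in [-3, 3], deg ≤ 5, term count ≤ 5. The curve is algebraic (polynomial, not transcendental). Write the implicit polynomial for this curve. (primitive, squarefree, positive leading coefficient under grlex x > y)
3*y^4 + 3*x*y - 2*y

First, deg p = 4. No degree-3 curve has this shape.
Then, reading off the gridlines: the visible x-axis segment lies entirely on the curve; one y-axis crossing is at y = 0.
Finally, solving for integer coefficients yields p as stated.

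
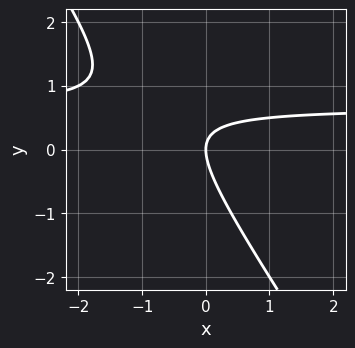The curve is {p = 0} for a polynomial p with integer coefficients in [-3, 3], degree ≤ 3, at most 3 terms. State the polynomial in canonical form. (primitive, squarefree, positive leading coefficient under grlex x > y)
3*x*y + 2*y^2 - 2*x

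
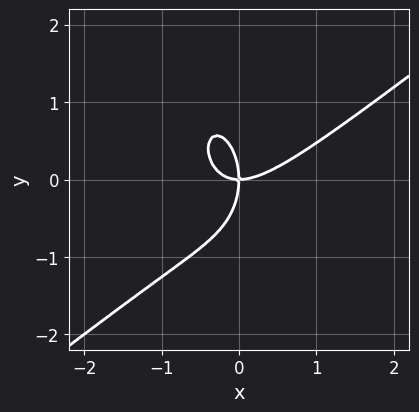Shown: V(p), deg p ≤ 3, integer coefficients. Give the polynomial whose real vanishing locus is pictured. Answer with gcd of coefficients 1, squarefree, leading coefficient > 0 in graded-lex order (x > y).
The degree is 3 — no degree-2 curve has this shape.
Reading off the gridlines: it meets the x-axis at x = 0 (among the integer gridlines); it meets the y-axis at y = 0 (among the integer gridlines).
Fitting integer coefficients to these (and the overall shape) gives p.

2*x^3 - 2*x^2*y - y^3 - 2*x*y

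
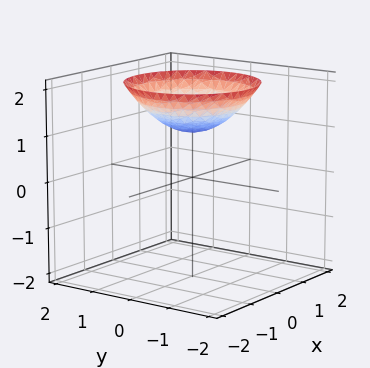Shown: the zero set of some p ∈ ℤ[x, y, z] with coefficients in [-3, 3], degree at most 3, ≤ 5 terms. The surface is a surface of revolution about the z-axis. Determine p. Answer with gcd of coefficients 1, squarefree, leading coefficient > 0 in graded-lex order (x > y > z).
1. The degree is 2 — no degree-1 surface has this shape.
2. Symmetries: rotational symmetry about the z-axis ⇒ p depends on x, y only through x² + y².
3. From the axis intercepts and sections: no x-intercept at any integer in the box; no y-intercept at any integer in the box; a circular section at z = 2 has radius between 1 and 2; it crosses the z-axis at the gridline z = 1.
4. These observations pin down the coefficients.

x^2 + y^2 - 2*z + 2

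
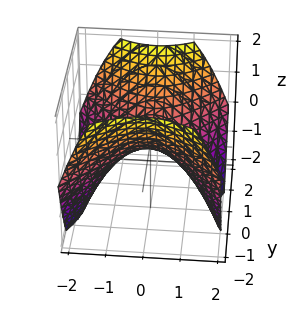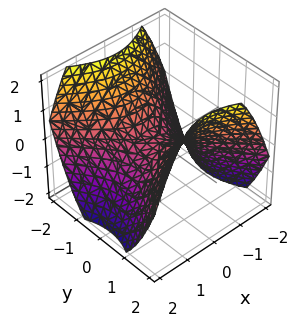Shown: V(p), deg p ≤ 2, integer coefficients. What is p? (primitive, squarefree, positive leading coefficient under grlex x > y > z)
2*x^2 - 2*y^2 + 3*z

First, degree: a saddle surface; a quadric, so deg p = 2.
Then, symmetries: mirror symmetry x ↦ −x ⇒ only even powers of x; it's symmetric under y → −y, forcing even powers of y.
Then, observable constraints: it crosses the y-axis at the gridline y = 0; it meets the z-axis at z = 0 (among the integer gridlines); one x-axis crossing is at x = 0.
Finally, matching integer coefficients to the picture gives p.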